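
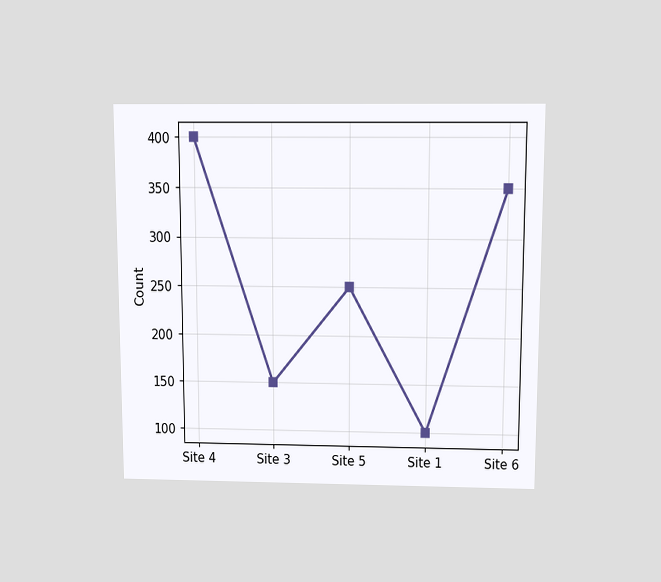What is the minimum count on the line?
100

The chart is viewed slightly from above. The lowest point is at Site 1, and reading across to the y-axis gives 100.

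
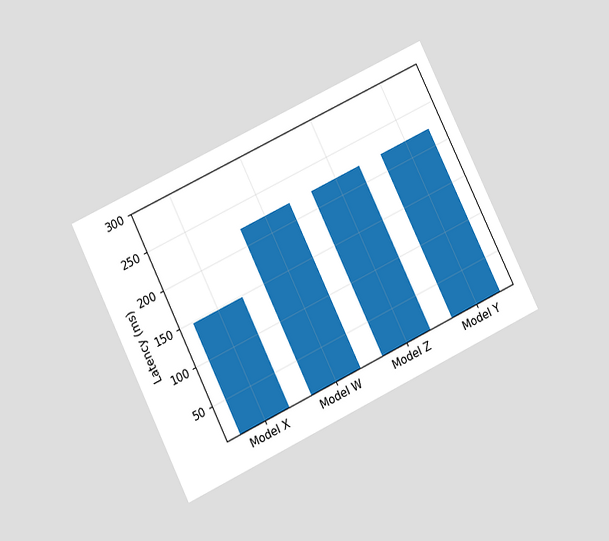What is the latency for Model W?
222ms

The chart is tilted about 26° counter-clockwise and viewed at a slight angle. Reading along the chart's y-axis, the Model W bar reaches 222ms.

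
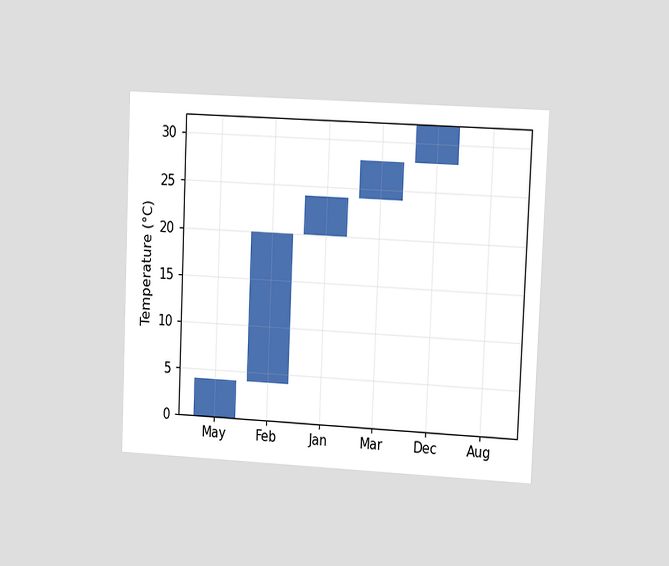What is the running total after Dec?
The chart is tilted about 2° clockwise and viewed slightly from the right. After Dec the running total reaches 32°C.

32°C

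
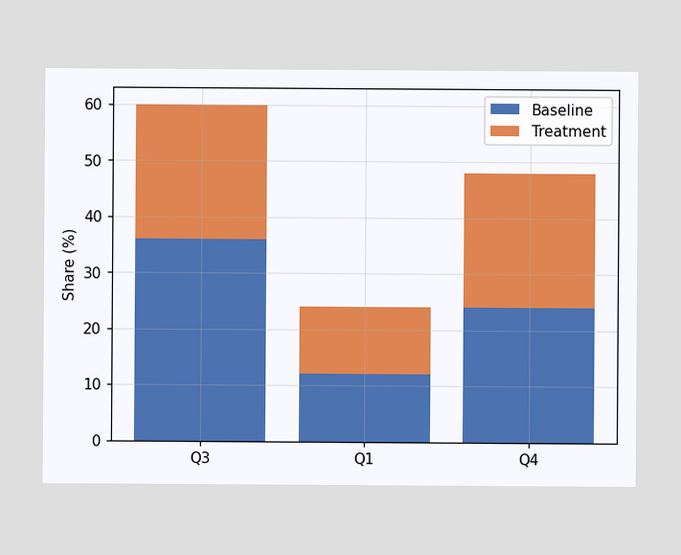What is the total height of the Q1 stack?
The Q1 stack's top reaches 24% on the y-axis.

24%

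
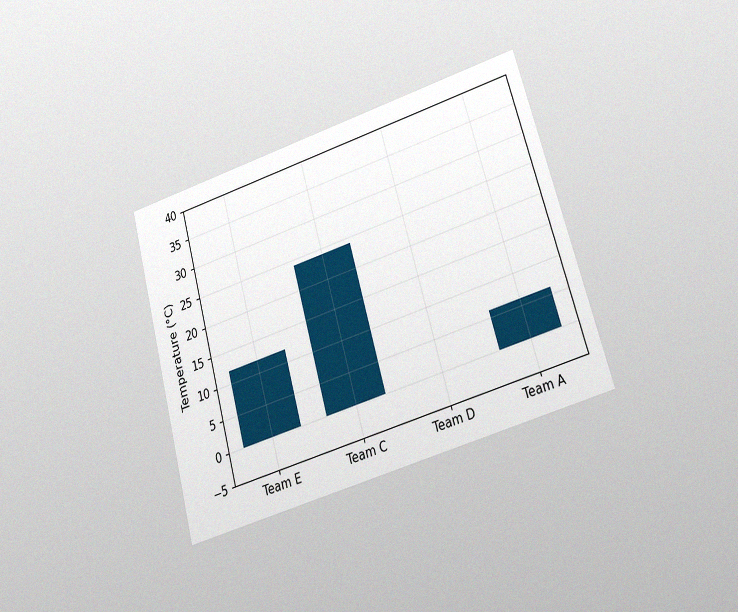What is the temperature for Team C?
24°C

The chart is tilted about 16° counter-clockwise and viewed at a slight angle, with some photo noise. Reading along the chart's y-axis, the Team C bar reaches 24°C.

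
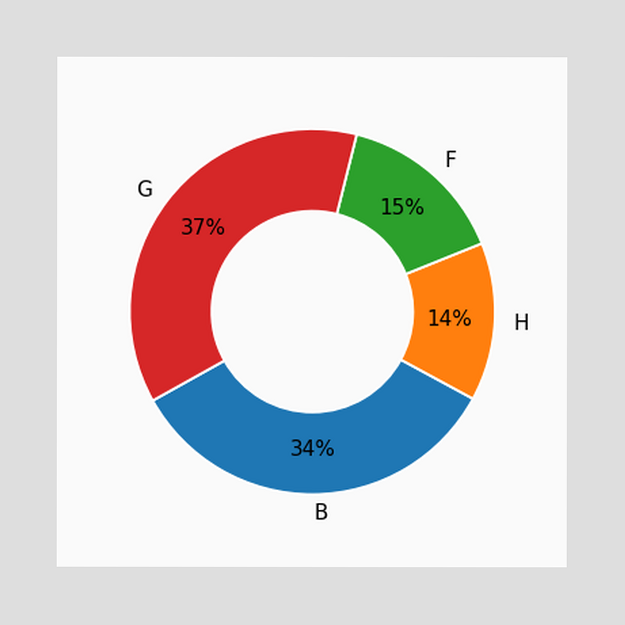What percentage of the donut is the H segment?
The H segment takes up 14% of the ring.

14%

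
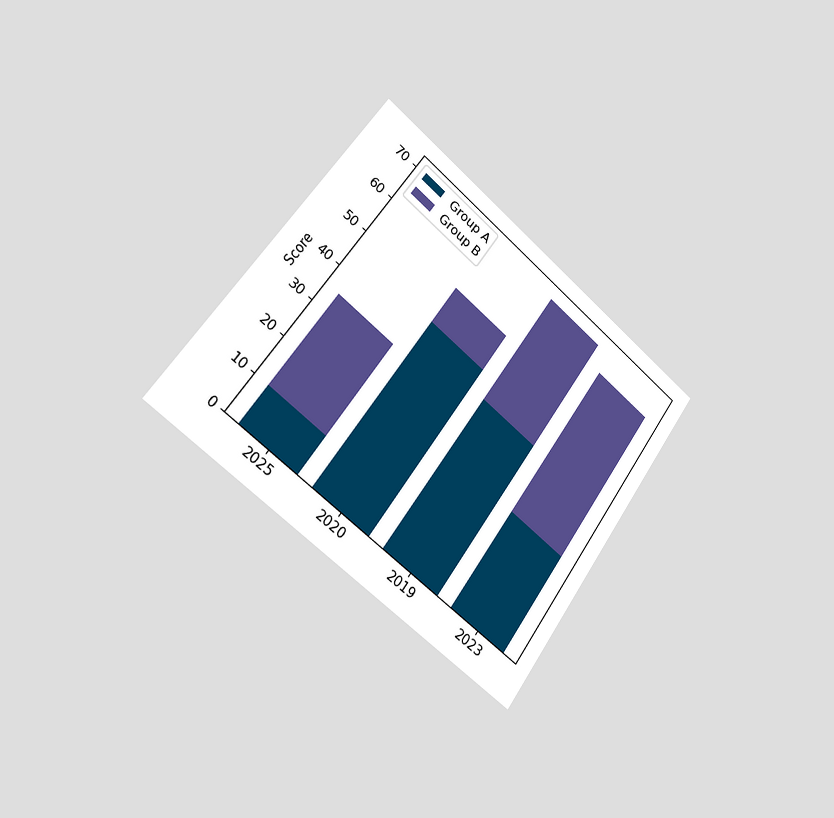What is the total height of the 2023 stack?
65

The chart is tilted about 36° clockwise and viewed slightly from the left. The 2023 stack's top reaches 65 on the y-axis.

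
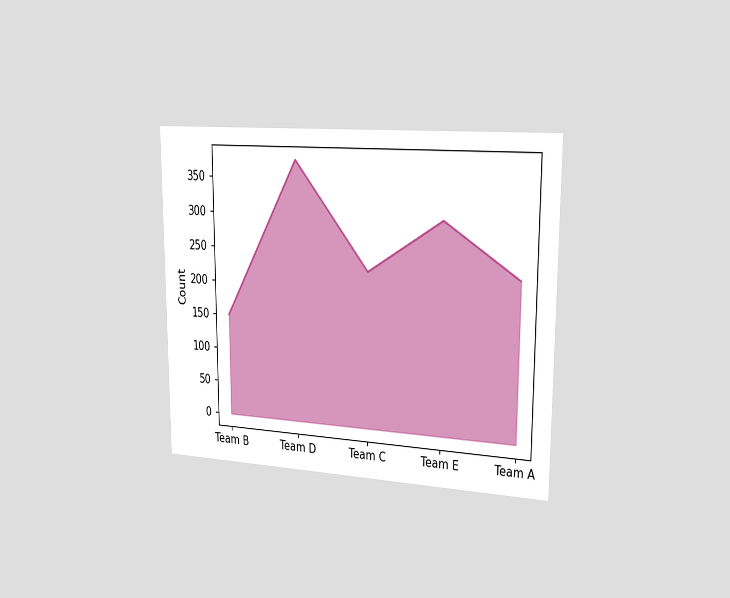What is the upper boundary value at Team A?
The chart is viewed slightly from the right. At Team A the upper boundary is at 225.

225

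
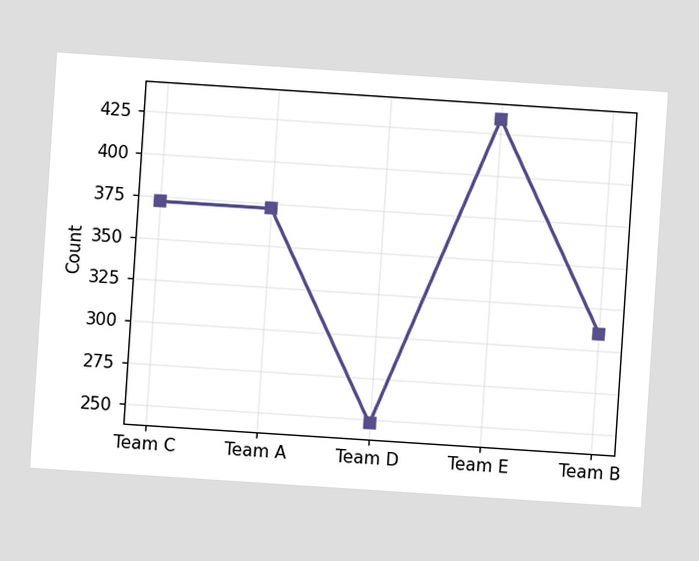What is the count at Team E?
434

The chart is tilted about 4° clockwise. At Team E, the line is at 434.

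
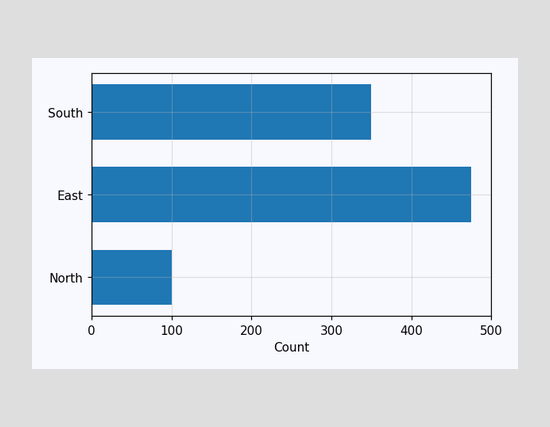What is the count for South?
350

Reading along the chart's x-axis, the South bar reaches 350.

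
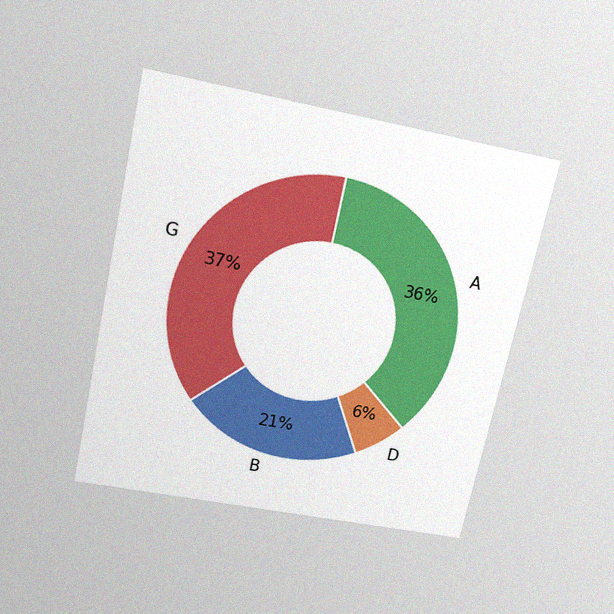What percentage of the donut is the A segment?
The chart is tilted about 12° clockwise and viewed slightly from above, with some photo noise. The A segment takes up 36% of the ring.

36%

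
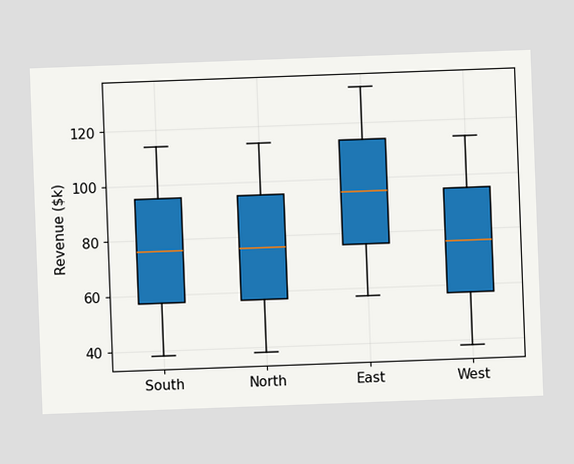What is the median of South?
The chart is tilted about 2° counter-clockwise. The median line in the South box sits at $76k.

$76k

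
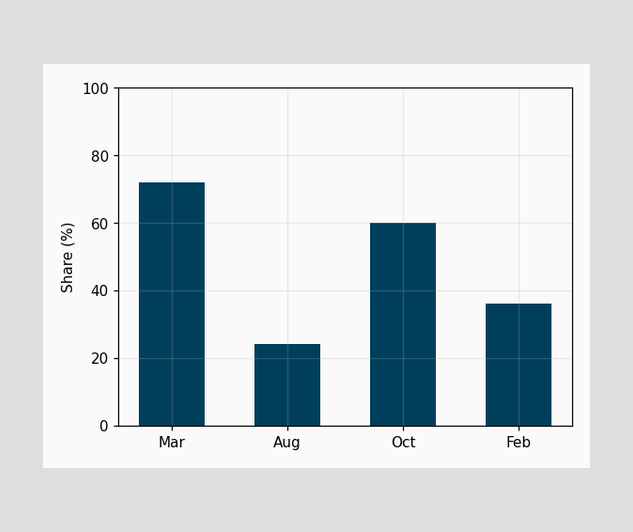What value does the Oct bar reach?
60%

Reading along the chart's y-axis, the Oct bar reaches 60%.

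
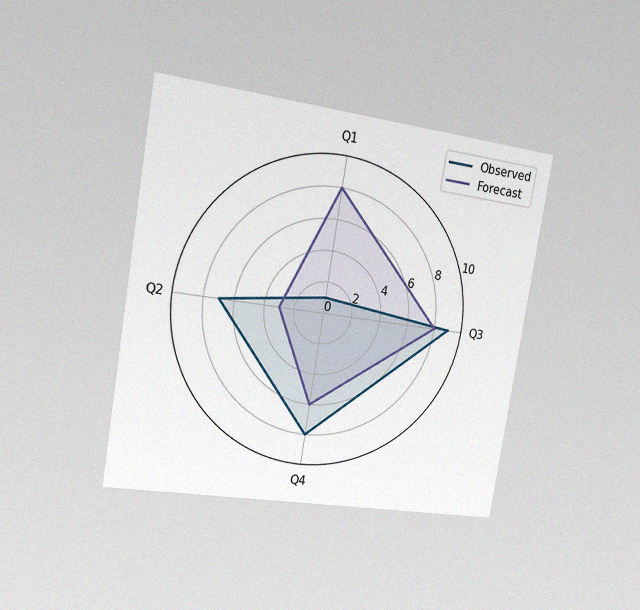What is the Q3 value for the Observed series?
The chart is tilted about 9° clockwise and viewed slightly from the left, with some photo noise. On the Q3 axis, Observed reaches 9.

9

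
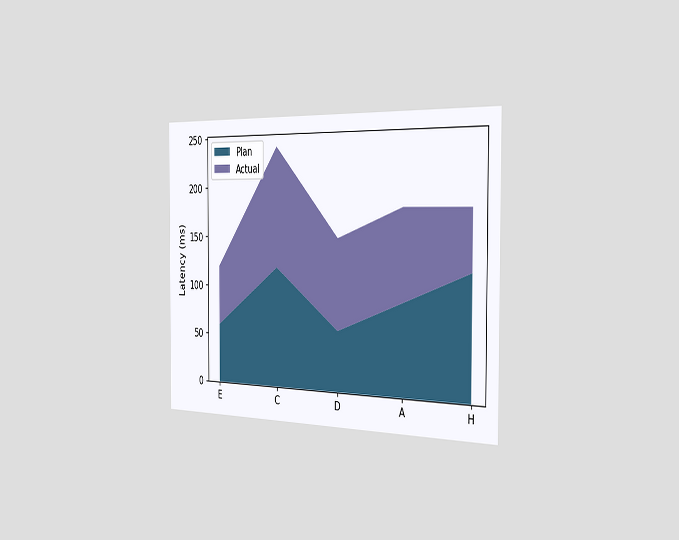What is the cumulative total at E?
The chart is viewed slightly from the right. The stacked total at E reaches 120ms.

120ms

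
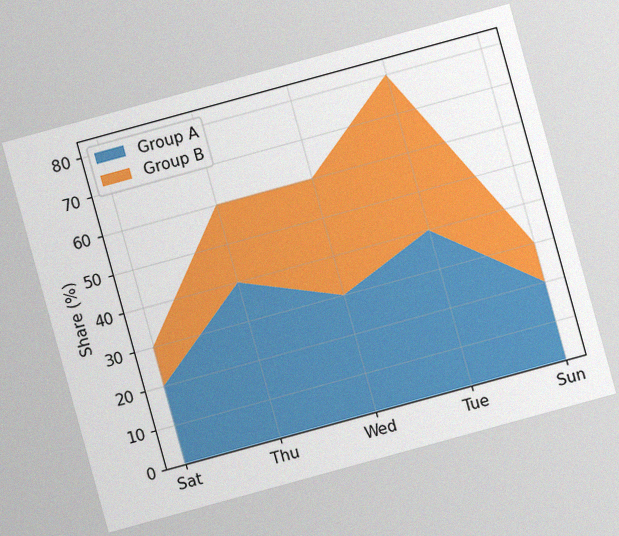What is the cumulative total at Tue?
The chart is tilted about 15° counter-clockwise, with some photo noise. The stacked total at Tue reaches 80%.

80%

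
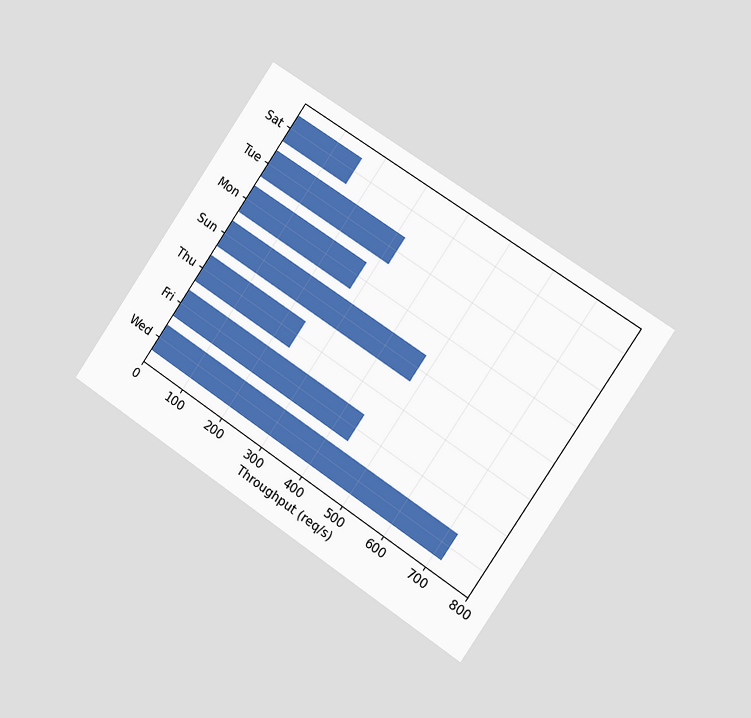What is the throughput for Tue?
The chart is tilted about 34° clockwise and viewed slightly from the right. Reading along the chart's x-axis, the Tue bar reaches 320req/s.

320req/s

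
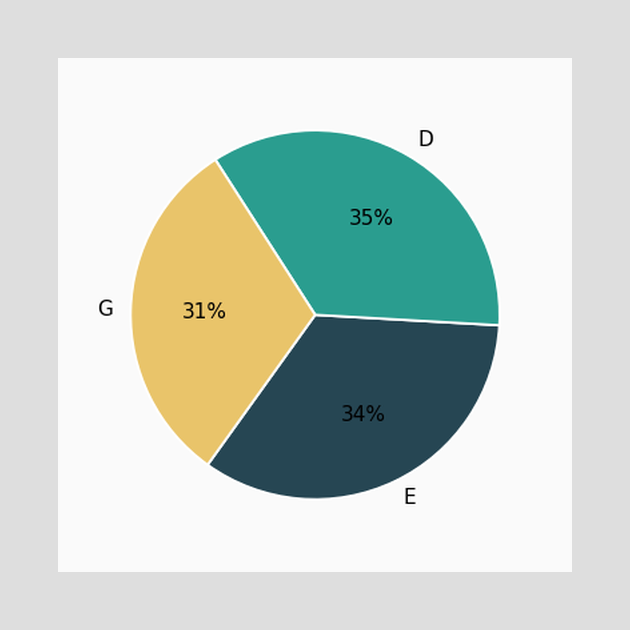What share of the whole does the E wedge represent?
The E slice takes up 34% of the pie.

34%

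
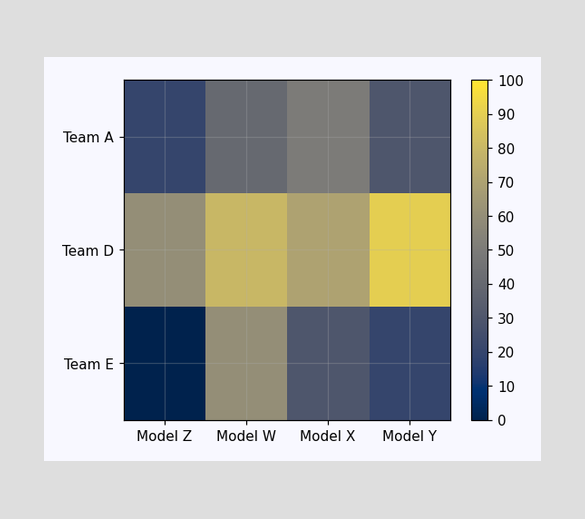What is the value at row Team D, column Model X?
70

Matching cell (Team D, Model X) against the colorbar gives 70.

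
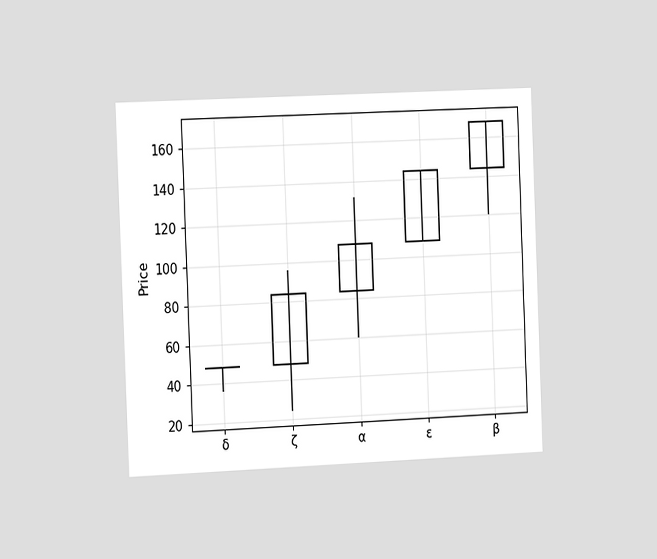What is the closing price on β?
The chart is tilted about 2° counter-clockwise and viewed slightly from the left. The β candle closes at 168.

168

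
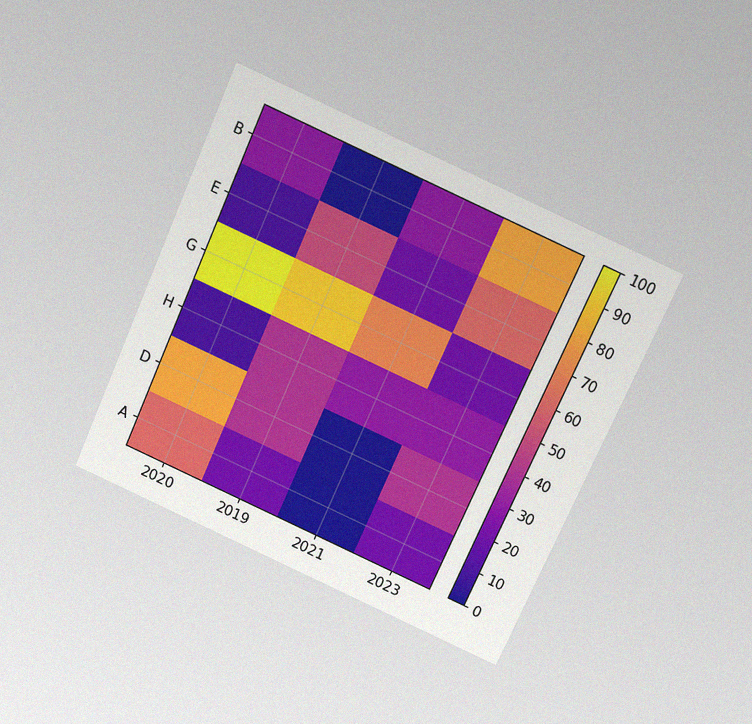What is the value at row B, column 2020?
The chart is tilted about 24° clockwise and viewed slightly from above, with some photo noise. Matching cell (B, 2020) against the colorbar gives 30.

30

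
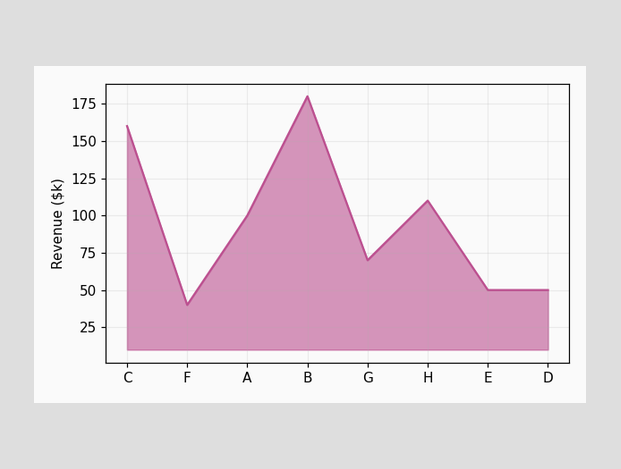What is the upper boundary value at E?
At E the upper boundary is at $50k.

$50k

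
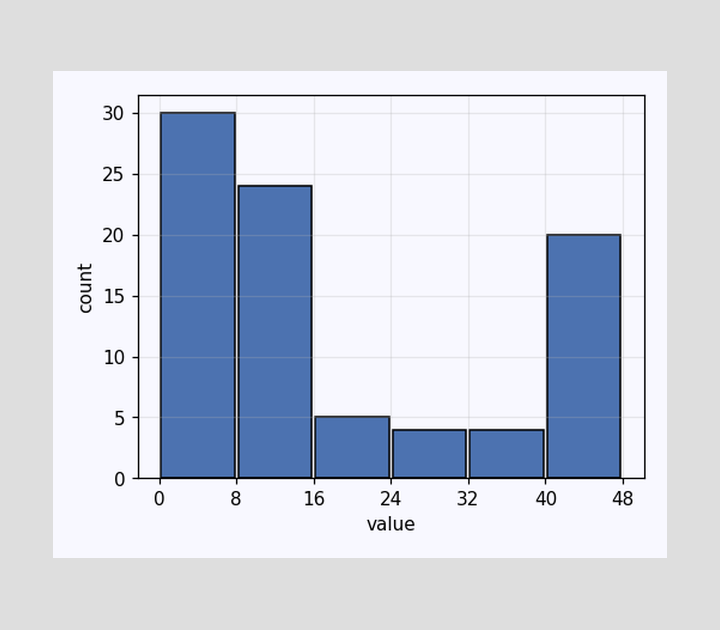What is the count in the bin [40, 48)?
The [40, 48) bin has height 20.

20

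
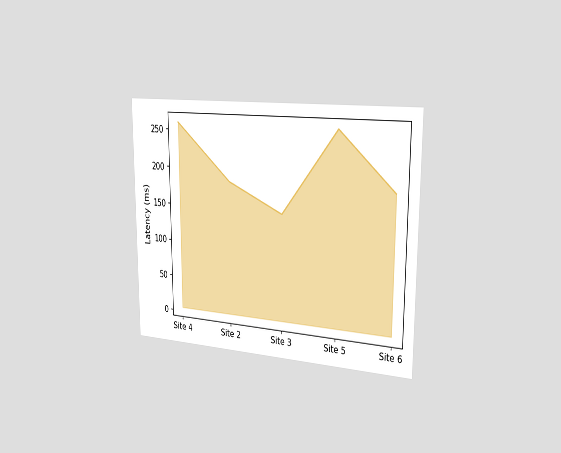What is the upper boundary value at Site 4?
The chart is viewed slightly from the right. At Site 4 the upper boundary is at 259ms.

259ms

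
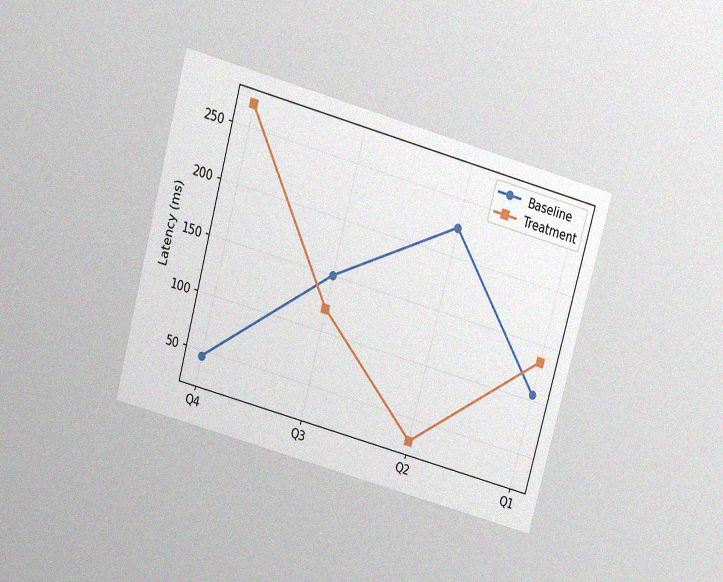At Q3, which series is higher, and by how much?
The chart is tilted about 15° clockwise and viewed slightly from above, with some photo noise. At Q3, Baseline sits above the other line by 30ms.

Baseline, by 30ms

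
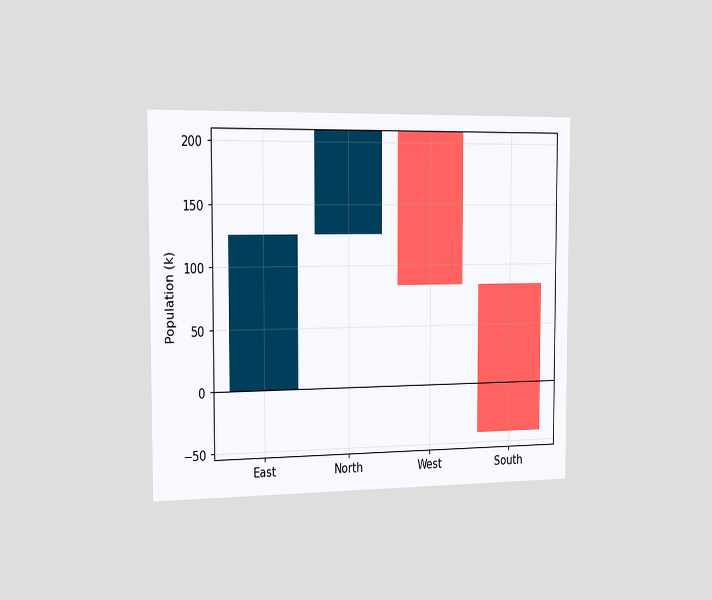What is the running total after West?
The chart is viewed slightly from the left. After West the running total reaches 84k.

84k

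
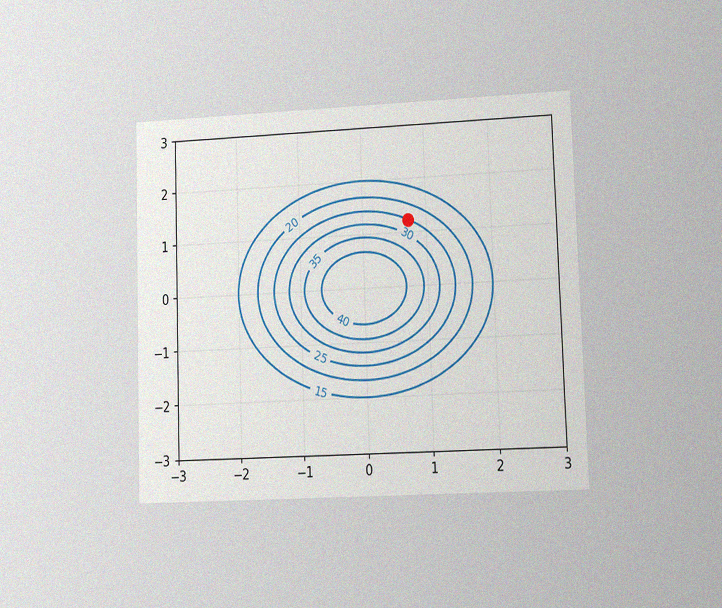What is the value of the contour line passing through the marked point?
25

The chart is viewed at a slight angle, with some photo noise. The marked point sits on the contour labelled 25.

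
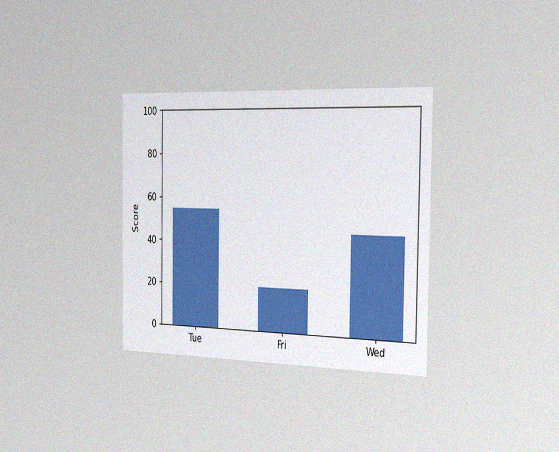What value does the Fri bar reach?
20

The chart is viewed slightly from the right, with some photo noise. Reading along the chart's y-axis, the Fri bar reaches 20.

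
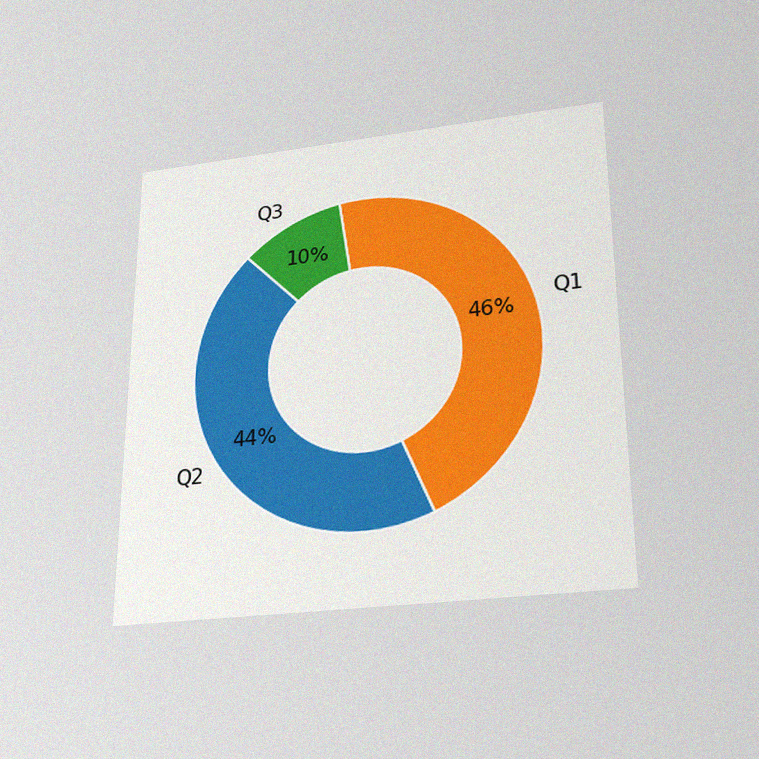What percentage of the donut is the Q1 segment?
The chart is viewed slightly from below, with some photo noise. The Q1 segment takes up 46% of the ring.

46%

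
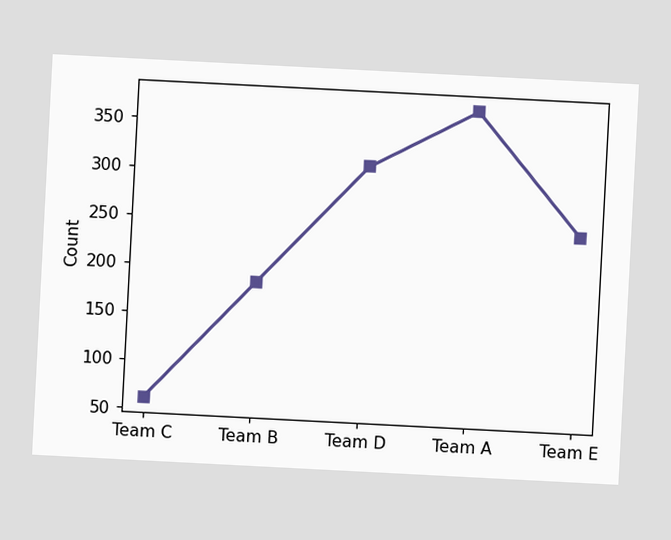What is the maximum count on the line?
372

The chart is tilted about 3° clockwise. The highest point is at Team A, and reading across to the y-axis gives 372.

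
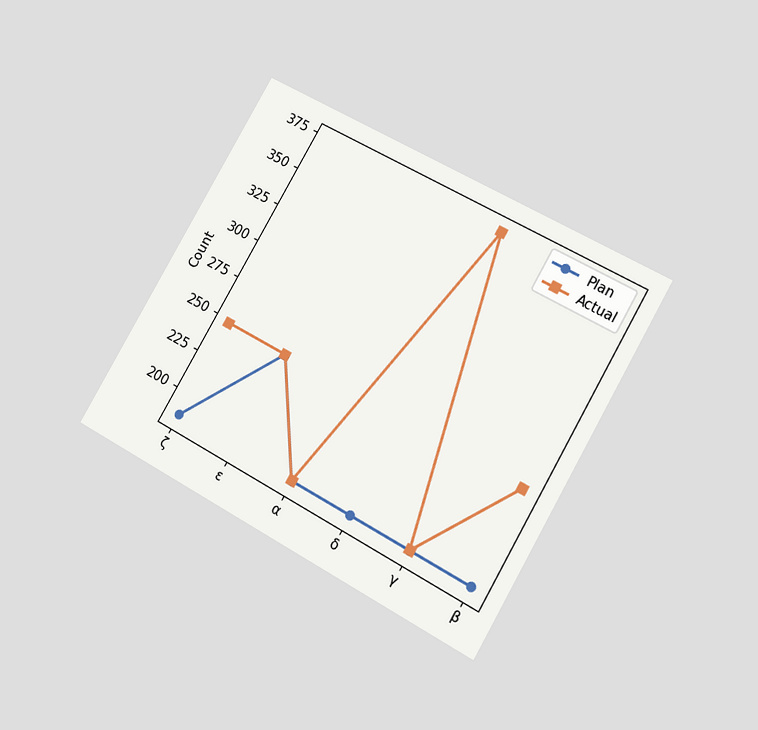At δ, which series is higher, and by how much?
Actual, by 186

The chart is tilted about 30° clockwise and viewed at a slight angle. At δ, Actual sits above the other line by 186.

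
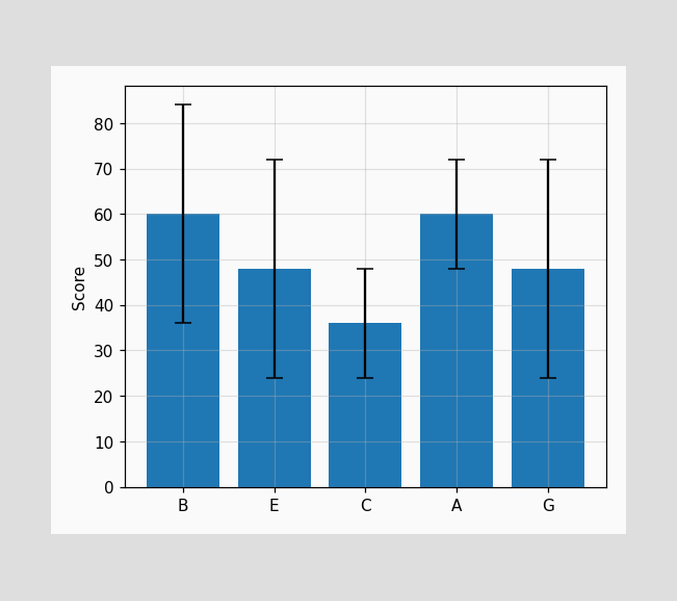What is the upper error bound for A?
72

The A bar's upper whisker reaches 72.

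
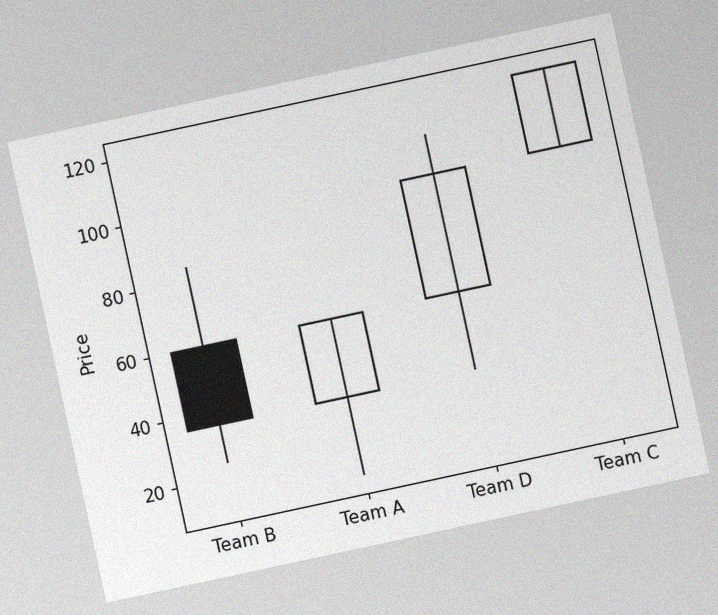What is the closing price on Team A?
60

The chart is tilted about 12° counter-clockwise, with some photo noise. The Team A candle closes at 60.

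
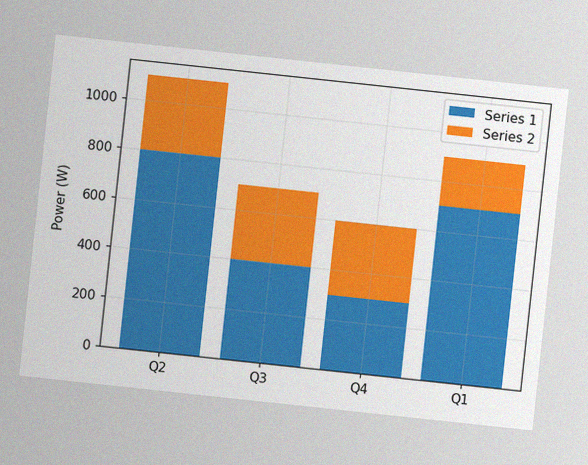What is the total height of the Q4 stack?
The chart is tilted about 6° clockwise, with some photo noise. The Q4 stack's top reaches 600W on the y-axis.

600W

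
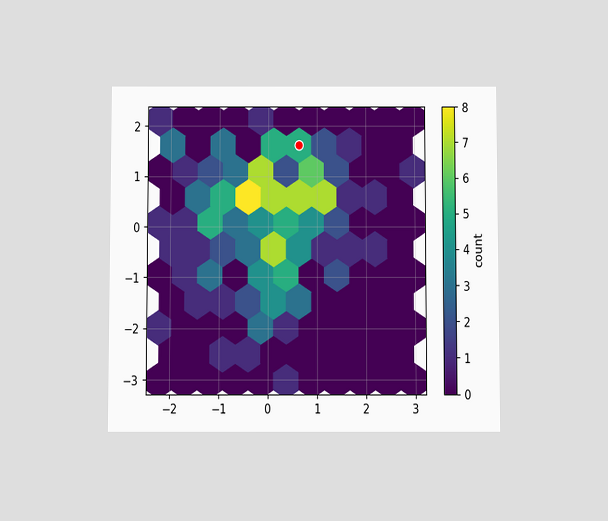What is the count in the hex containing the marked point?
5

The chart is viewed slightly from below. The marked hex reads 5 on the colorbar.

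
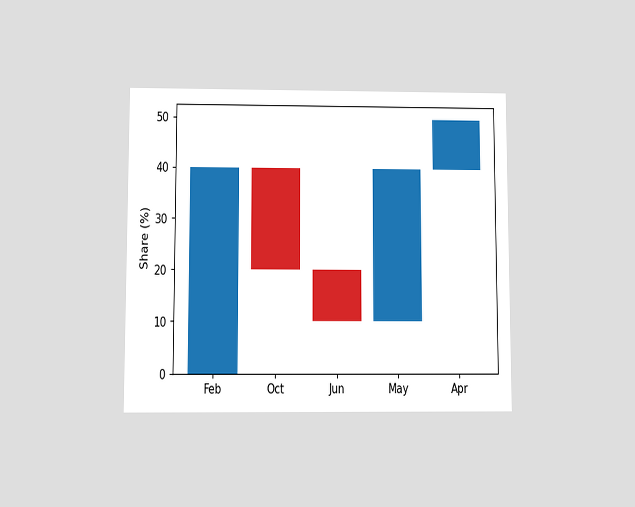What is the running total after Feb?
The chart is viewed slightly from below. After Feb the running total reaches 40%.

40%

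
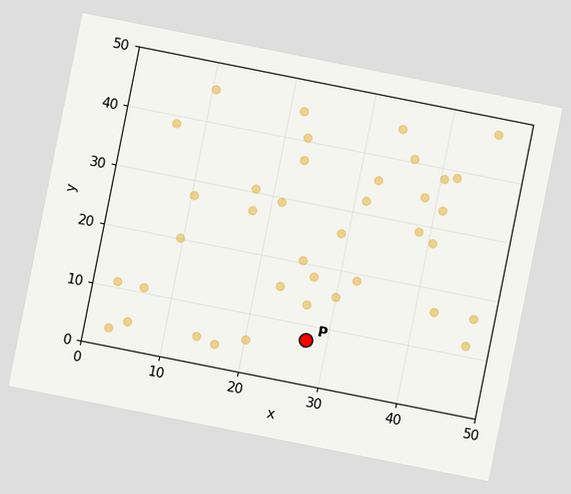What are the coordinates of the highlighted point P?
(27.5, 7.5)

The chart is tilted about 11° clockwise. Following the gridlines from P to each axis, P sits at (27.5, 7.5).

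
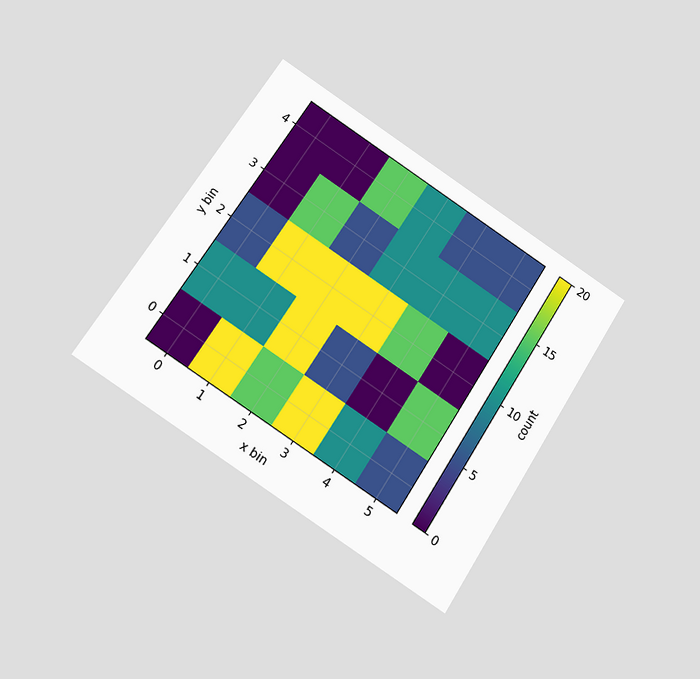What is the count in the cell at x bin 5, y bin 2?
0

The chart is tilted about 32° clockwise and viewed slightly from below. Matching the cell (5, 2) against the colorbar gives 0.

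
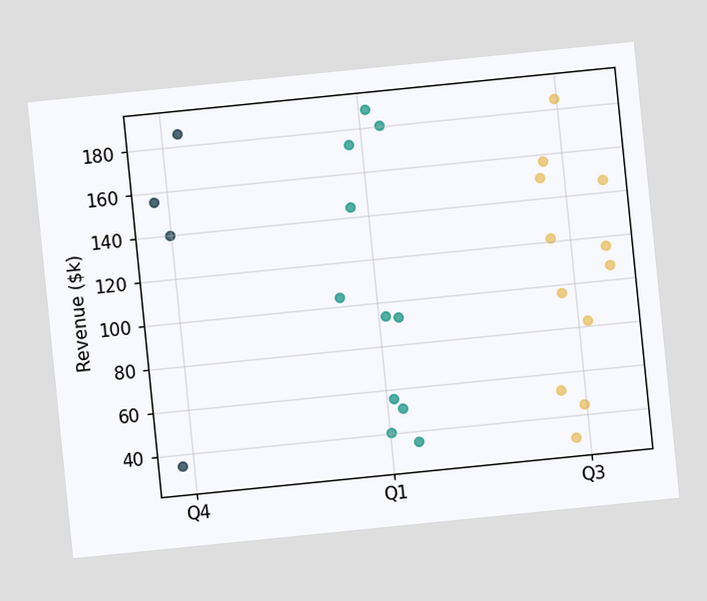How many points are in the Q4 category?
The chart is tilted about 6° counter-clockwise. Counting the markers in the Q4 column gives 4.

4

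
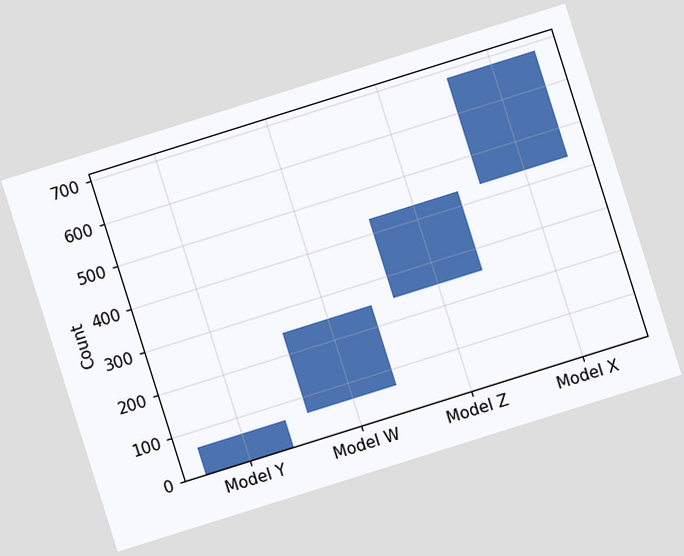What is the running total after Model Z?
The chart is tilted about 17° counter-clockwise. After Model Z the running total reaches 434.

434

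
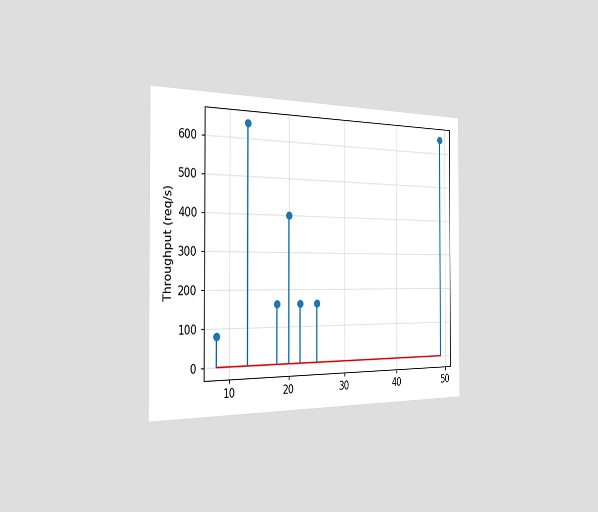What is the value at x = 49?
640req/s

The chart is viewed slightly from the left. The stem at x=49 reaches 640req/s.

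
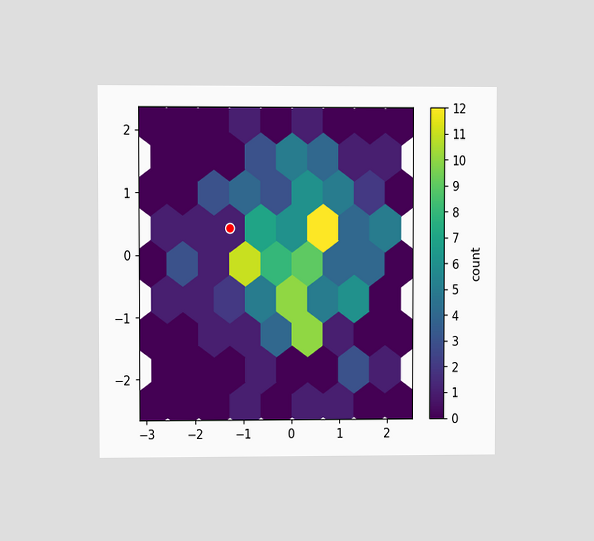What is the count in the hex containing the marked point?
The chart is viewed at a slight angle. The marked hex reads 1 on the colorbar.

1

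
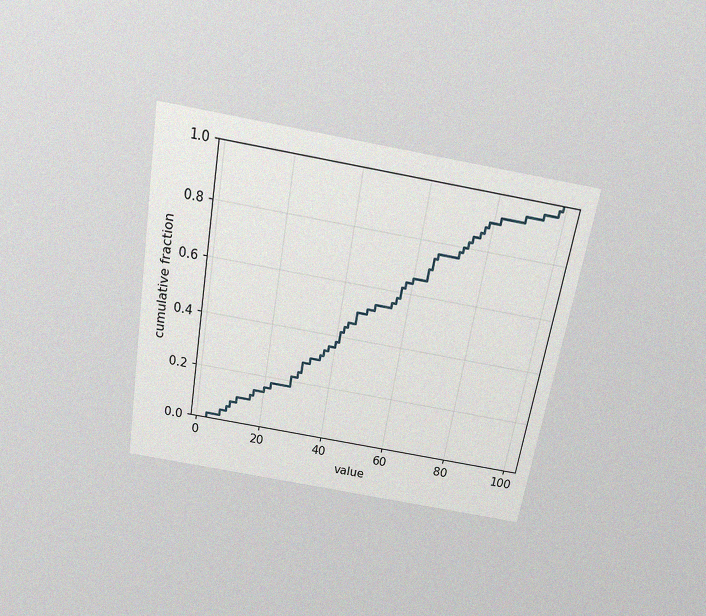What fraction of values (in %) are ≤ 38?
36%

The chart is tilted about 10° clockwise and viewed slightly from above, with some photo noise. At x=38 the ECDF step is at 36%.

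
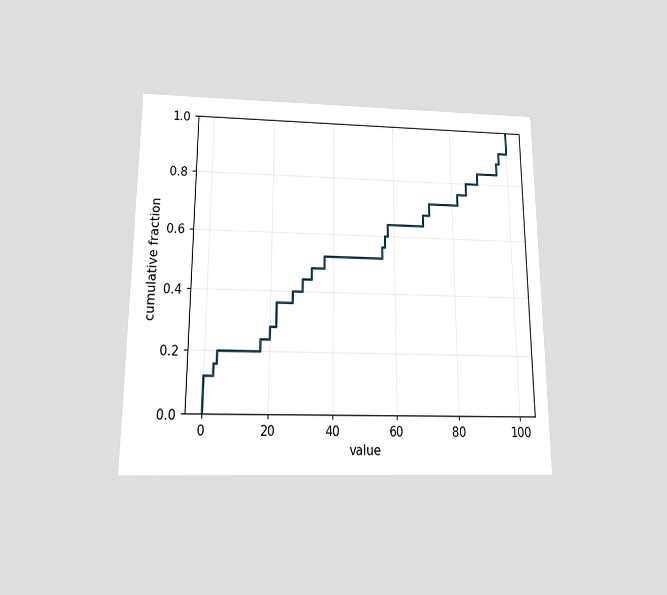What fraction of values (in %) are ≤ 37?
52%

The chart is viewed slightly from below. At x=37 the ECDF step is at 52%.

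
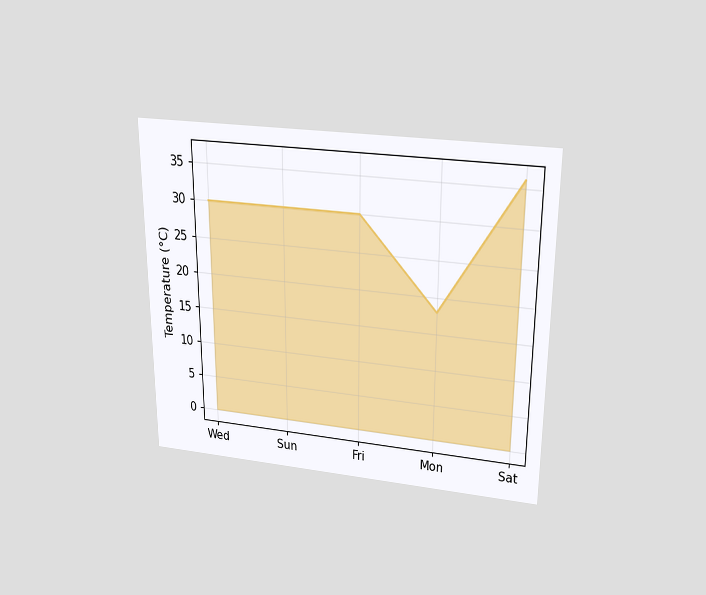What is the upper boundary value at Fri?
30°C

The chart is viewed slightly from above. At Fri the upper boundary is at 30°C.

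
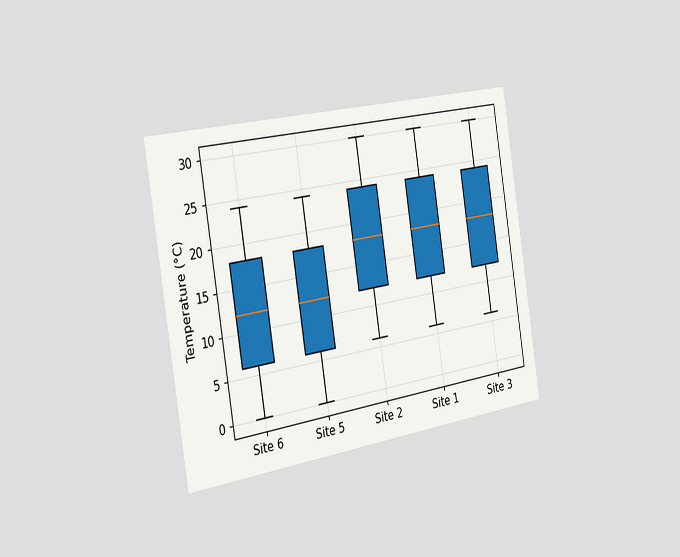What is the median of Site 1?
18°C

The chart is tilted about 9° counter-clockwise and viewed slightly from the left. The median line in the Site 1 box sits at 18°C.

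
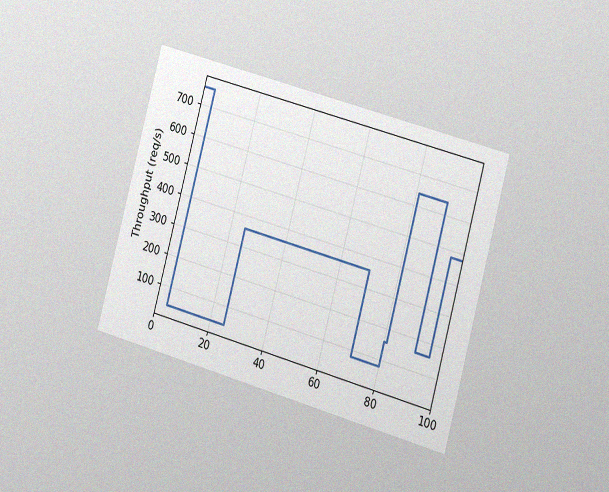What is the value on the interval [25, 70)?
The chart is tilted about 15° clockwise and viewed slightly from the right, with some photo noise. On [25, 70) the step sits at 360req/s.

360req/s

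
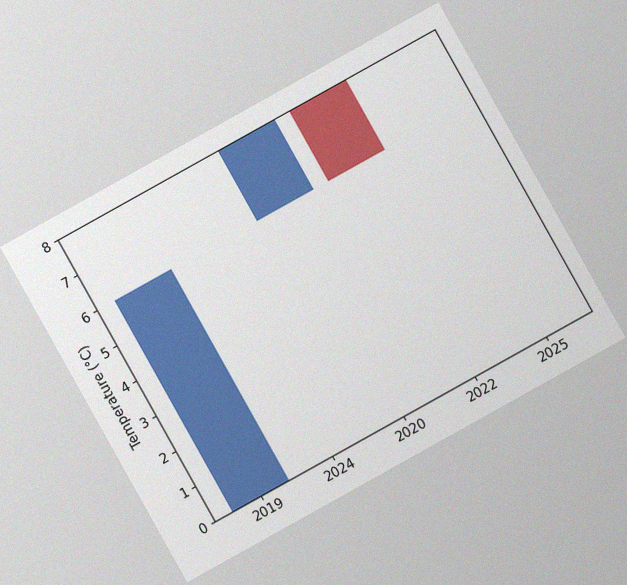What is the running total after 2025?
6°C

The chart is tilted about 29° counter-clockwise, with some photo noise. After 2025 the running total reaches 6°C.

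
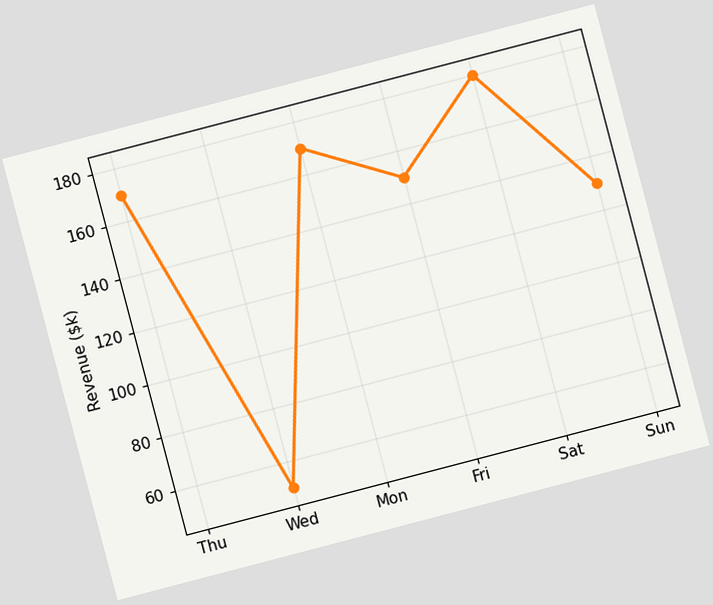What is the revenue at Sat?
$180k

The chart is tilted about 15° counter-clockwise. At Sat, the line is at $180k.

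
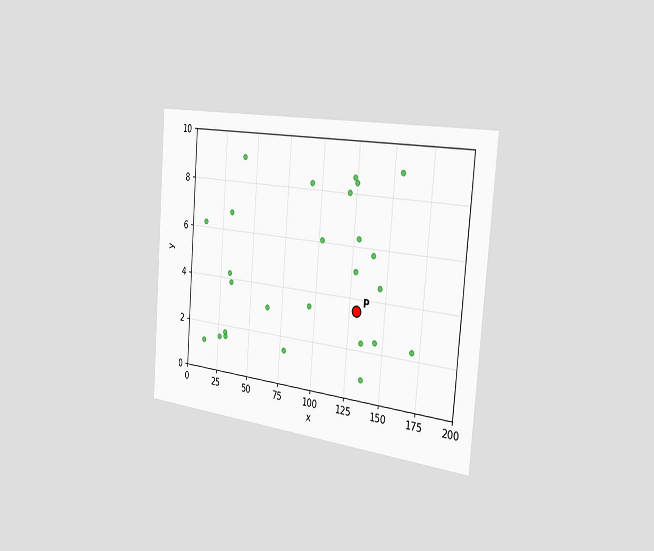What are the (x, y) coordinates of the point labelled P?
(130, 3.5)

The chart is tilted about 4° clockwise and viewed slightly from the right. Following the gridlines from P to each axis, P sits at (130, 3.5).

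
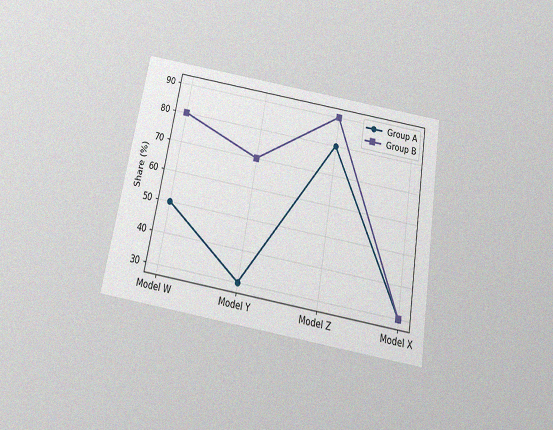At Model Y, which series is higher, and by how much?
Group B, by 40%

The chart is tilted about 10° clockwise and viewed slightly from below, with some photo noise. At Model Y, Group B sits above the other line by 40%.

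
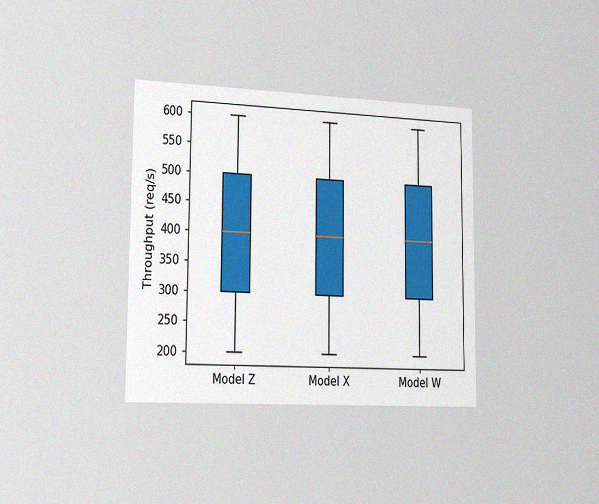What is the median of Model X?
The chart is viewed slightly from the left, with some photo noise. The median line in the Model X box sits at 400req/s.

400req/s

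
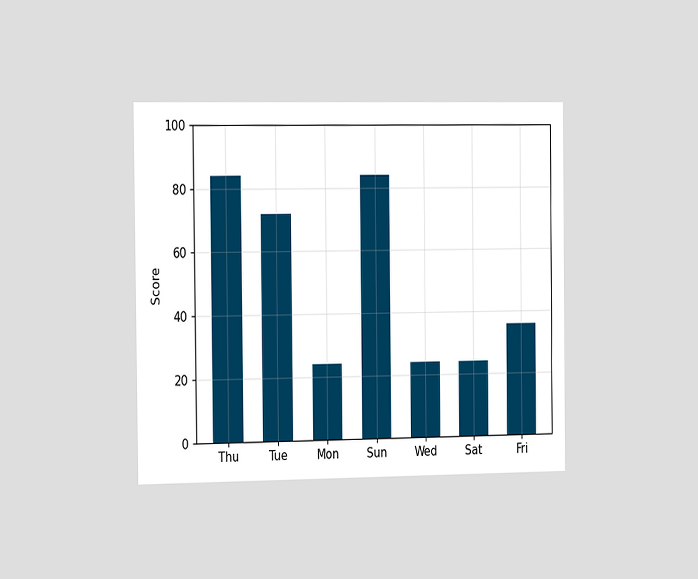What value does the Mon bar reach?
24

The chart is viewed slightly from the left. Reading along the chart's y-axis, the Mon bar reaches 24.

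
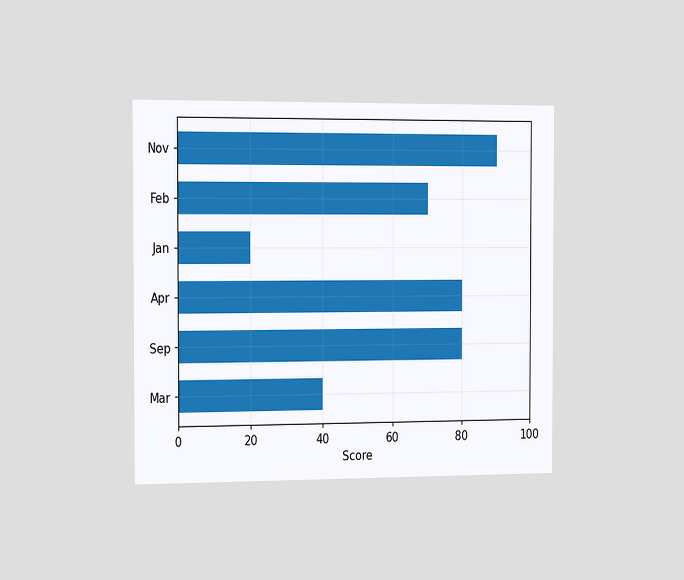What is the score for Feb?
The chart is viewed slightly from the left. Reading along the chart's x-axis, the Feb bar reaches 70.

70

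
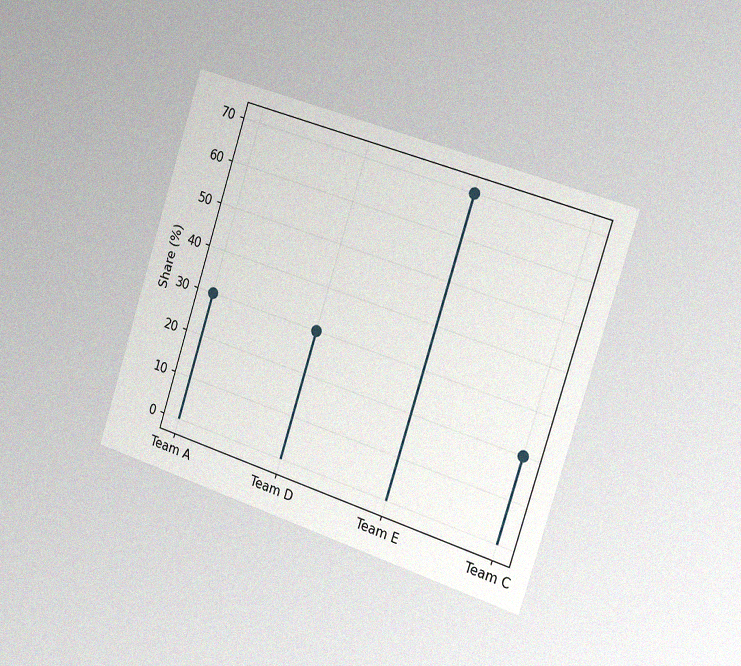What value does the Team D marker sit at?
The chart is tilted about 18° clockwise and viewed slightly from the right, with some photo noise. The Team D marker sits at 30%.

30%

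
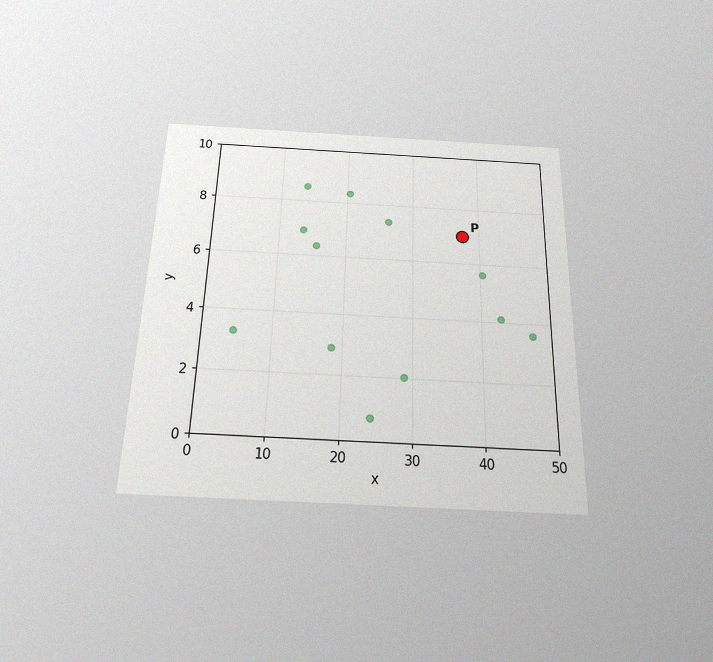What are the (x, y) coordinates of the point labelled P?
The chart is viewed slightly from below, with some photo noise. Following the gridlines from P to each axis, P sits at (37.5, 7).

(37.5, 7)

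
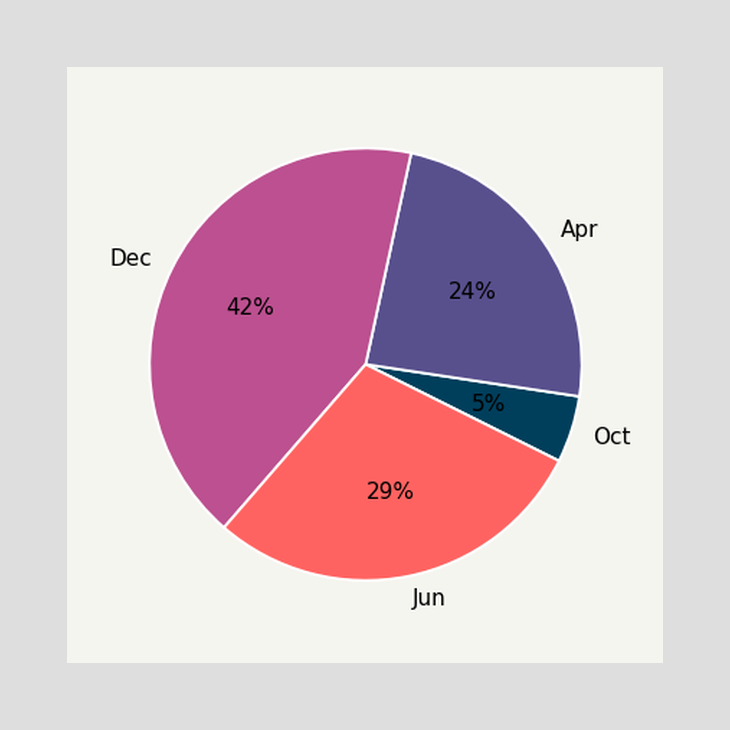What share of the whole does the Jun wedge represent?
The Jun slice takes up 29% of the pie.

29%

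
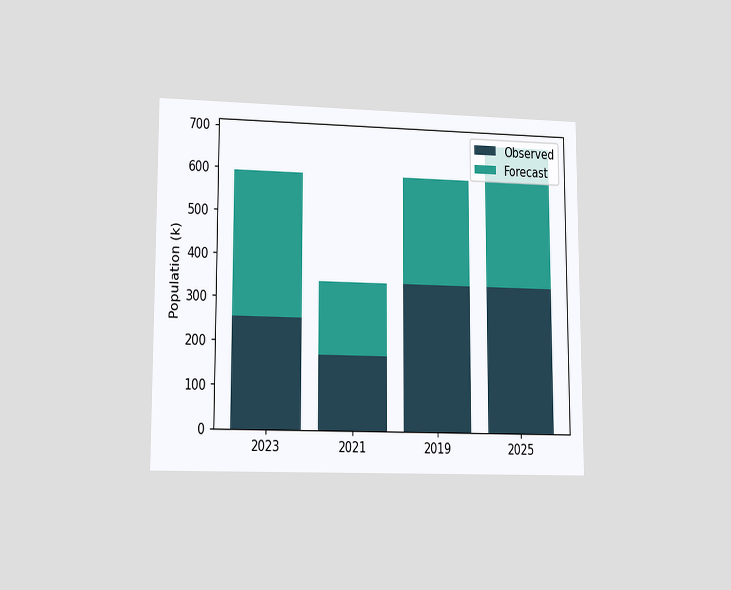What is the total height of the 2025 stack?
The chart is viewed at a slight angle. The 2025 stack's top reaches 680k on the y-axis.

680k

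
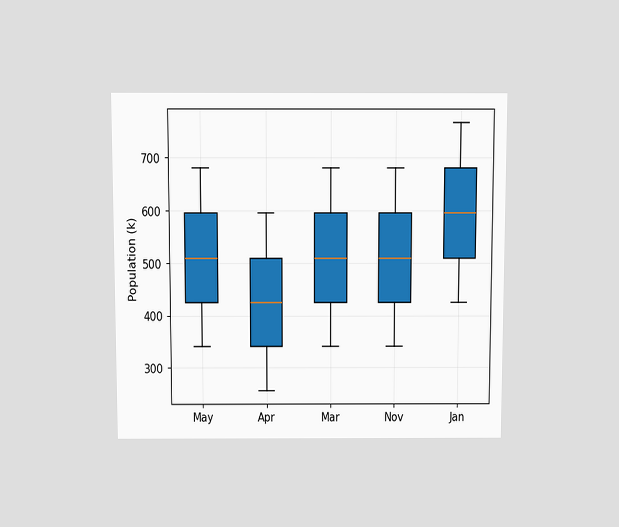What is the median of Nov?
510k

The chart is viewed slightly from above. The median line in the Nov box sits at 510k.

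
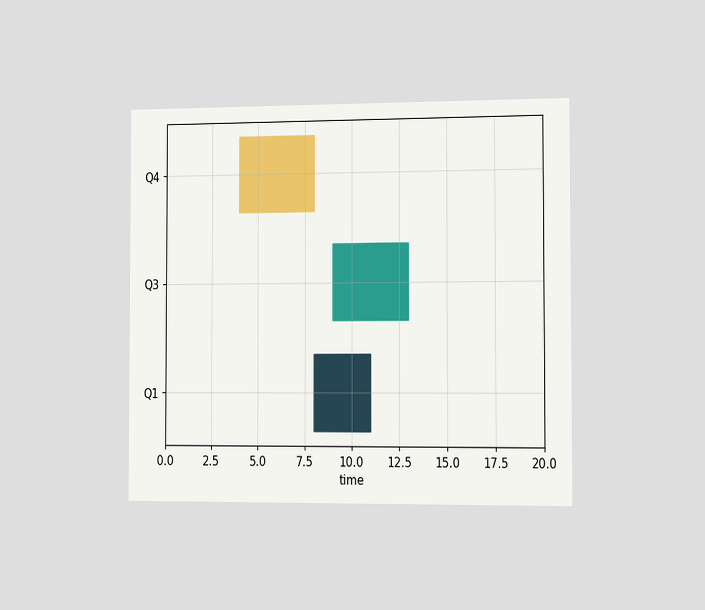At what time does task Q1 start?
The chart is viewed slightly from the right. The Q1 bar begins at t=8.

8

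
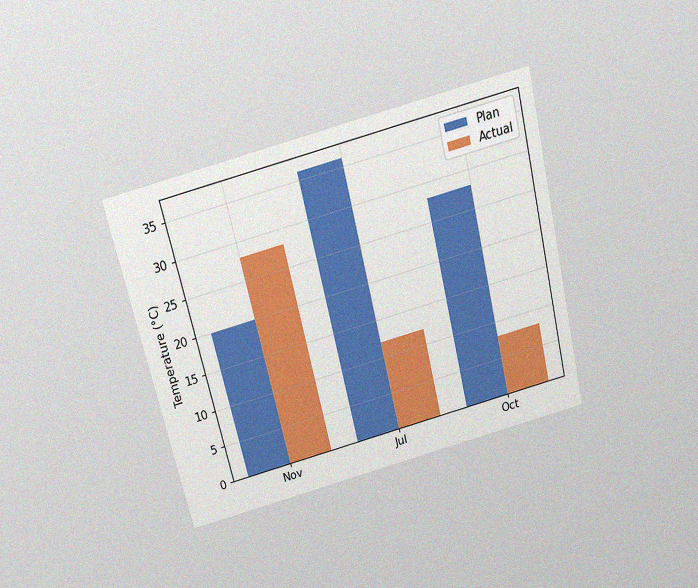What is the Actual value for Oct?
The chart is tilted about 13° counter-clockwise and viewed slightly from above, with some photo noise. The Actual bar at Oct reaches 8°C on the y-axis.

8°C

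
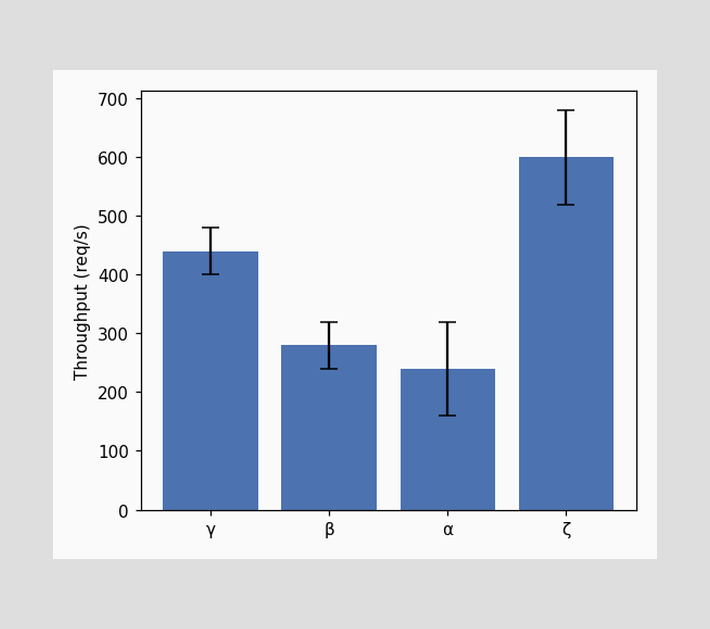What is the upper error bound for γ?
480req/s

The γ bar's upper whisker reaches 480req/s.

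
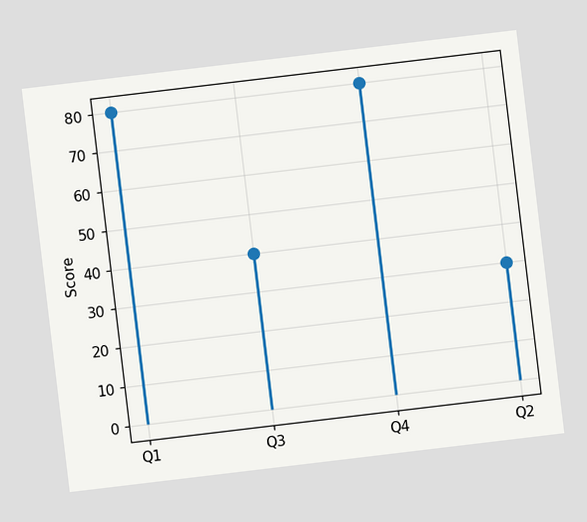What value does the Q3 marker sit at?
40

The chart is tilted about 7° counter-clockwise. The Q3 marker sits at 40.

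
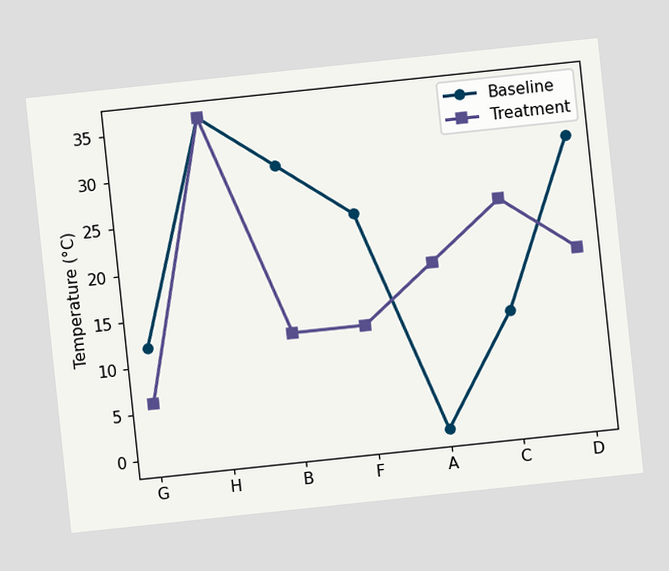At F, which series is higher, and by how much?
The chart is tilted about 6° counter-clockwise. At F, Baseline sits above the other line by 12°C.

Baseline, by 12°C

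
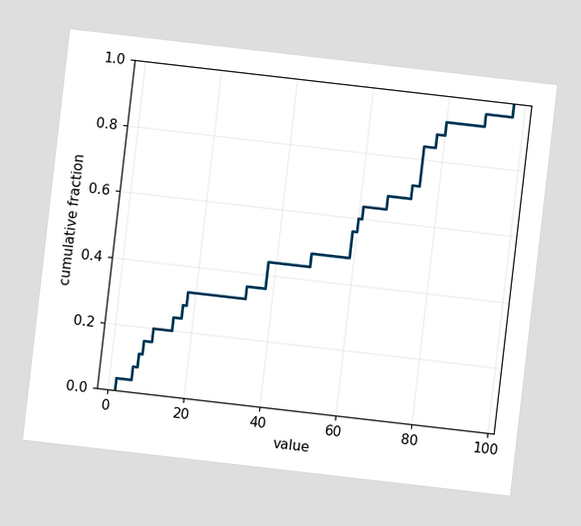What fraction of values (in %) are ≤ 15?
24%

The chart is tilted about 7° clockwise. At x=15 the ECDF step is at 24%.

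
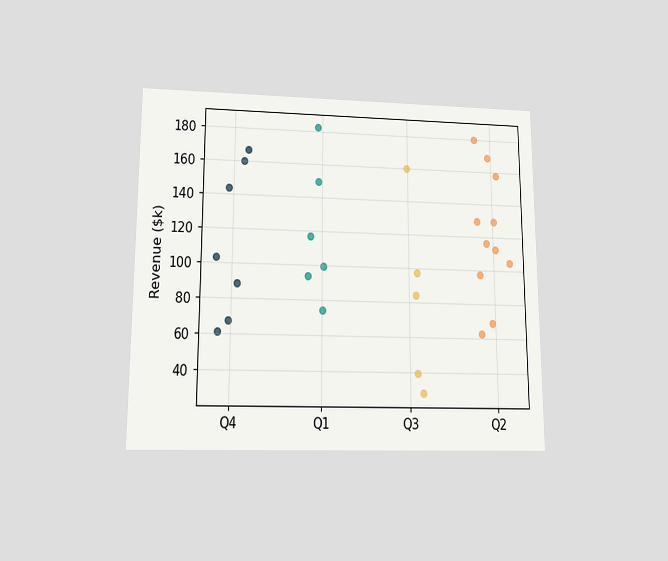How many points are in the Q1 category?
6

The chart is viewed slightly from below. Counting the markers in the Q1 column gives 6.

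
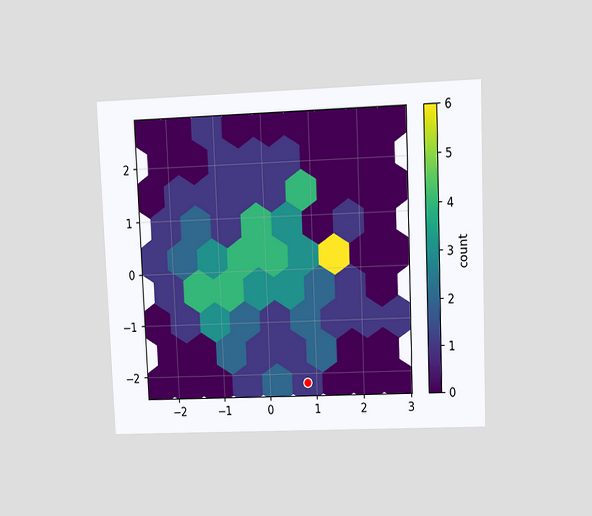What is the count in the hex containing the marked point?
The chart is tilted about 2° counter-clockwise and viewed at a slight angle. The marked hex reads 1 on the colorbar.

1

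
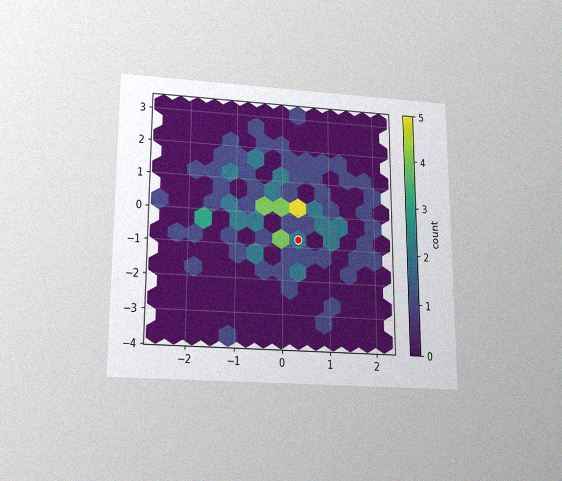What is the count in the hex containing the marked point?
The chart is viewed slightly from below, with some photo noise. The marked hex reads 2 on the colorbar.

2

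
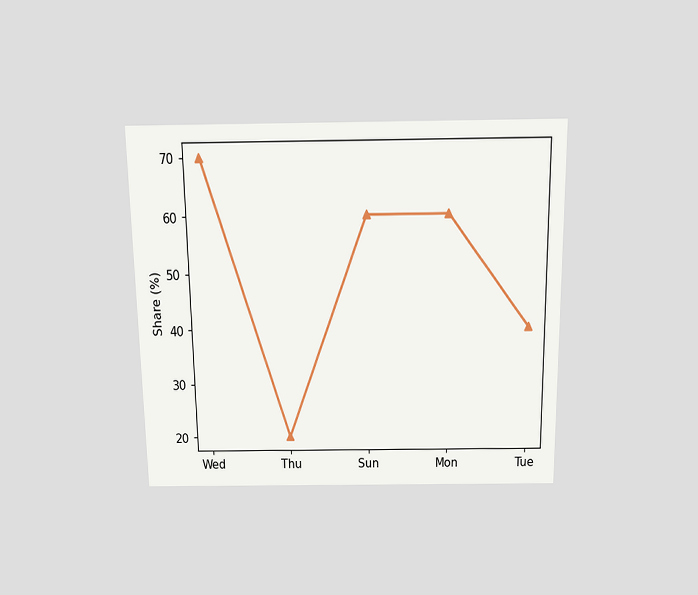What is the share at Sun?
60%

The chart is viewed slightly from above. At Sun, the line is at 60%.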